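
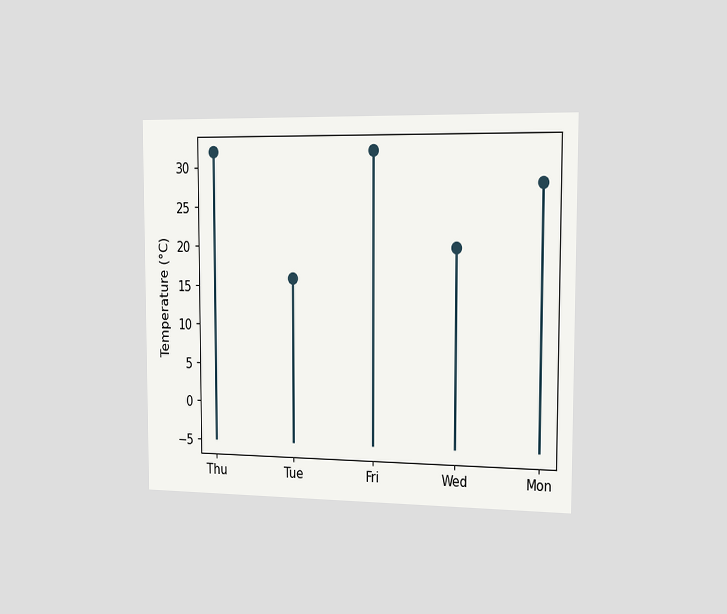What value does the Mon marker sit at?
The chart is viewed slightly from the right. The Mon marker sits at 28°C.

28°C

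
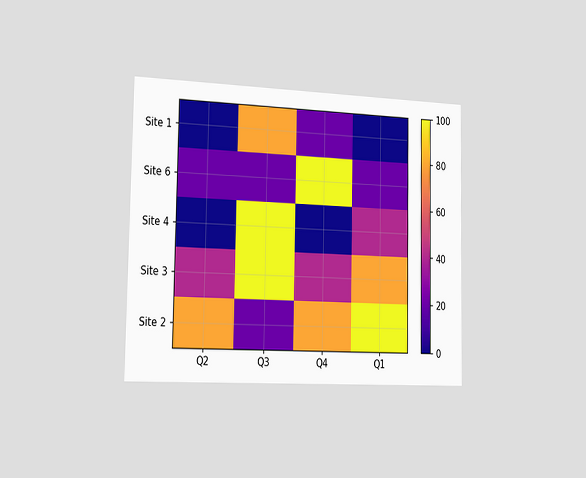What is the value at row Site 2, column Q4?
80

The chart is viewed slightly from the left. Matching cell (Site 2, Q4) against the colorbar gives 80.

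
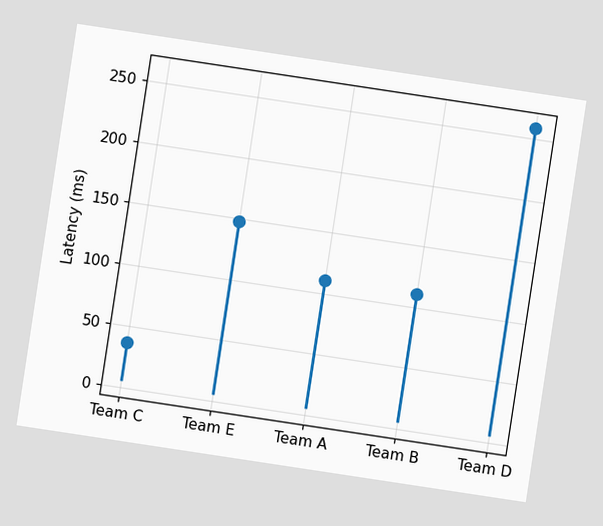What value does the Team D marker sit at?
The chart is tilted about 9° clockwise. The Team D marker sits at 259ms.

259ms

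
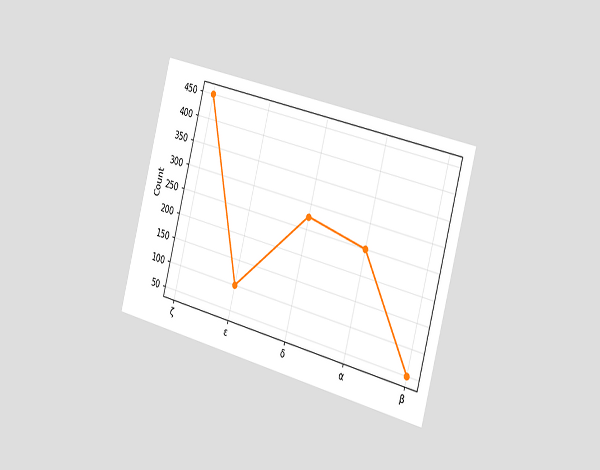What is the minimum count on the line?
The chart is tilted about 15° clockwise and viewed slightly from the right. The lowest point is at β, and reading across to the y-axis gives 50.

50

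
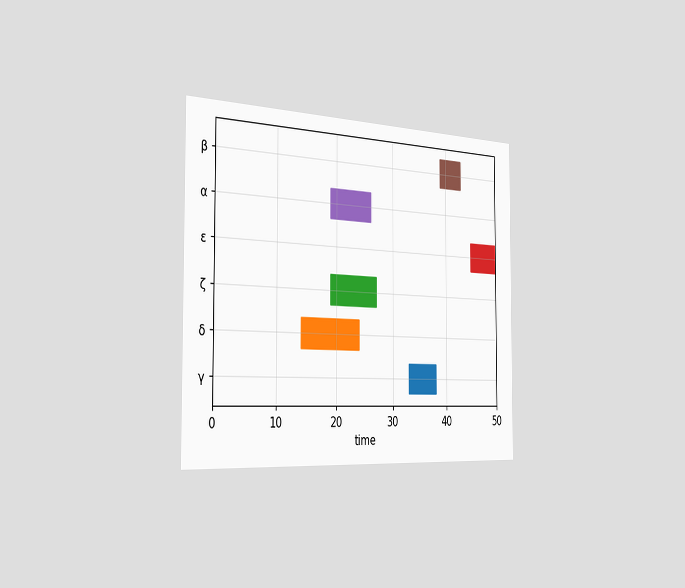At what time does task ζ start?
The chart is viewed slightly from the left. The ζ bar begins at t=19.

19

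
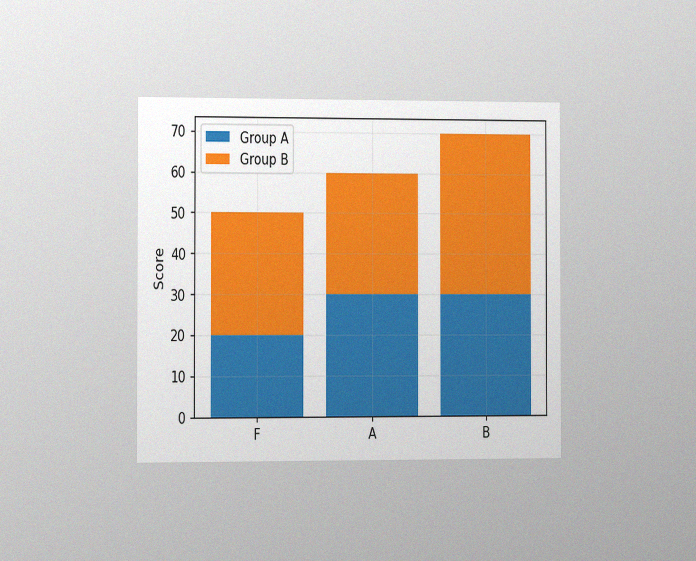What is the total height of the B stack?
The chart is viewed slightly from the left, with some photo noise. The B stack's top reaches 70 on the y-axis.

70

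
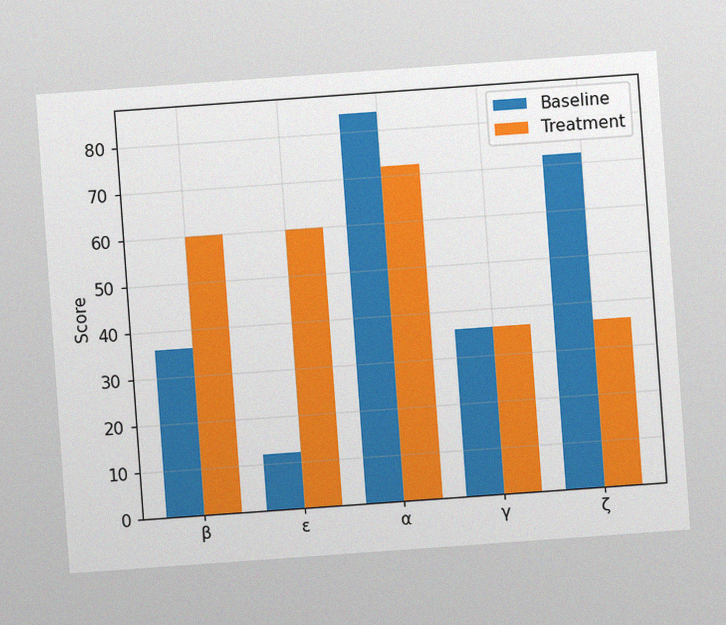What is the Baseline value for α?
The chart is tilted about 4° counter-clockwise, with some photo noise. The Baseline bar at α reaches 84 on the y-axis.

84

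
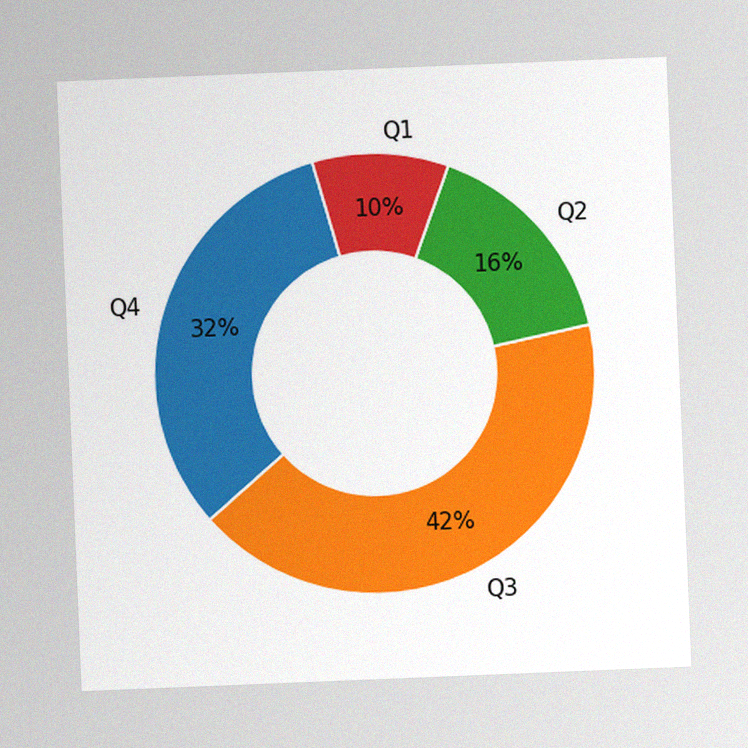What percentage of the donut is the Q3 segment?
42%

The chart is tilted about 2° counter-clockwise, with some photo noise. The Q3 segment takes up 42% of the ring.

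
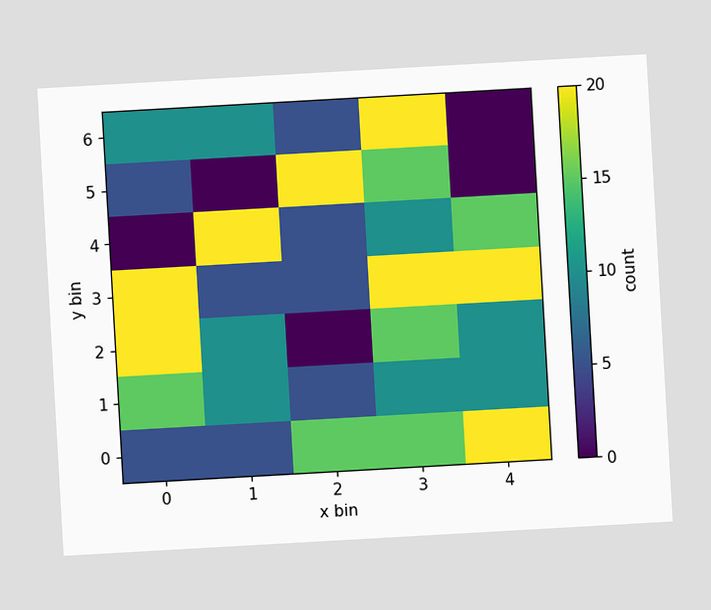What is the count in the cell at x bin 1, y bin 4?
The chart is tilted about 3° counter-clockwise. Matching the cell (1, 4) against the colorbar gives 20.

20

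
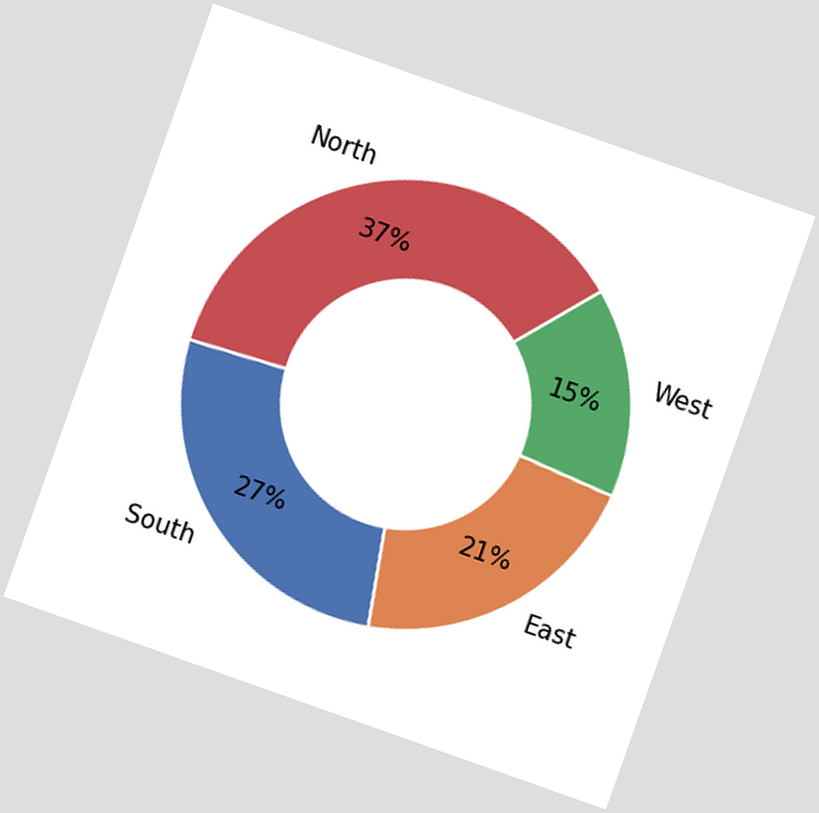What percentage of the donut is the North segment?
The chart is tilted about 19° clockwise. The North segment takes up 37% of the ring.

37%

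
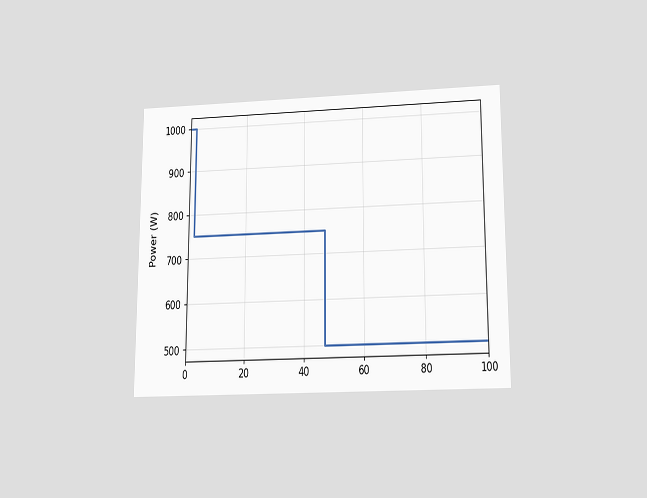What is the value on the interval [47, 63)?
500W

The chart is viewed slightly from below. On [47, 63) the step sits at 500W.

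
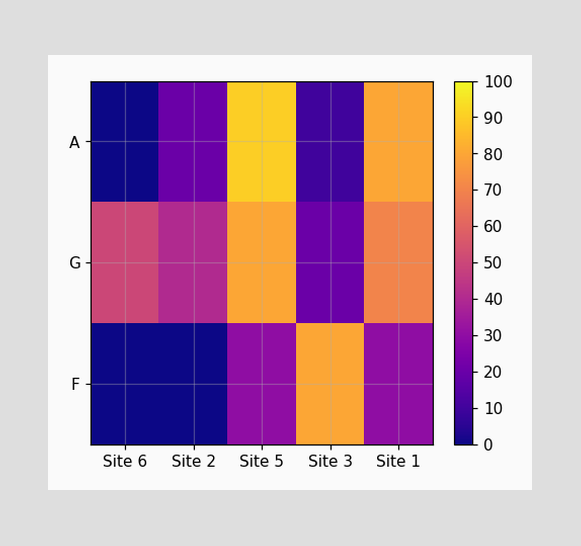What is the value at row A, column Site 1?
80

Matching cell (A, Site 1) against the colorbar gives 80.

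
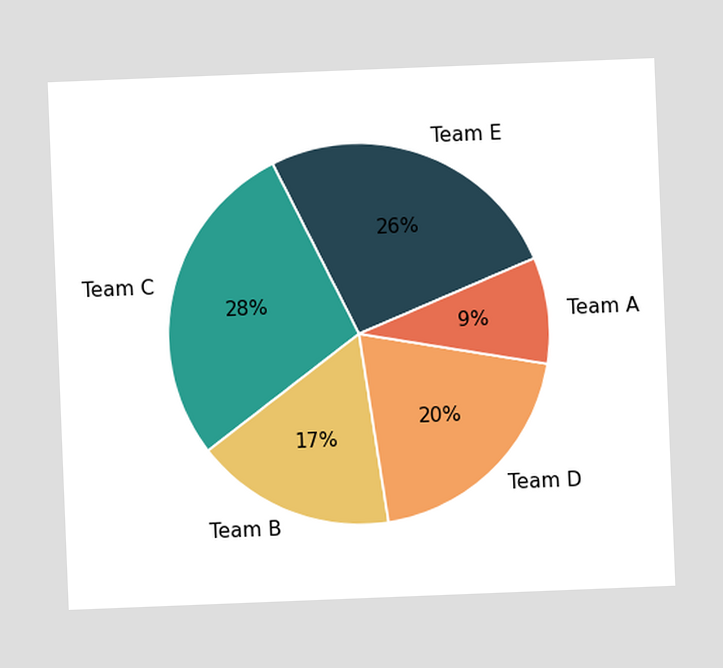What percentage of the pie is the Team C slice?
The chart is tilted about 2° counter-clockwise. The Team C slice takes up 28% of the pie.

28%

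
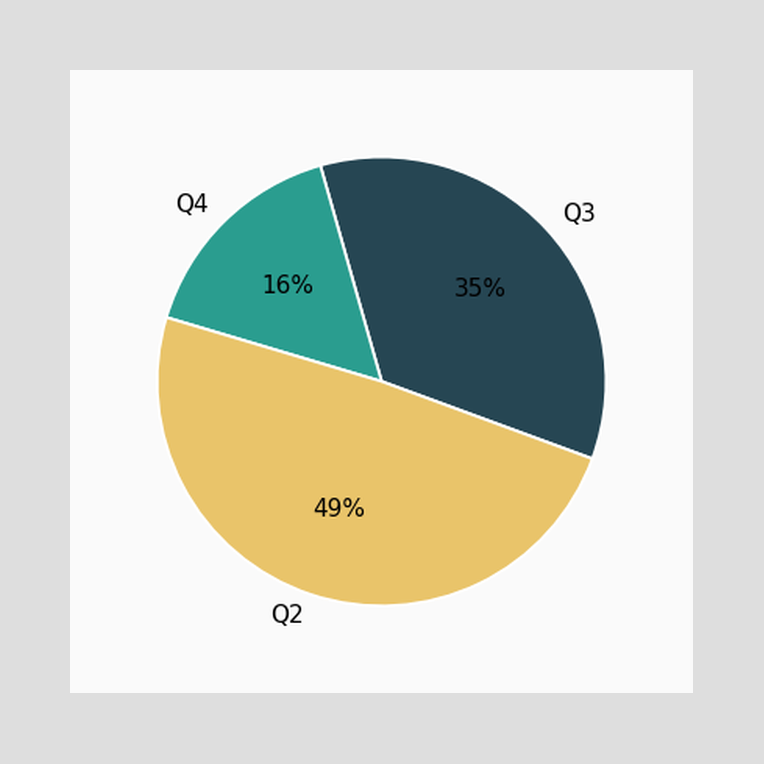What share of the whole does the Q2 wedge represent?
49%

The Q2 slice takes up 49% of the pie.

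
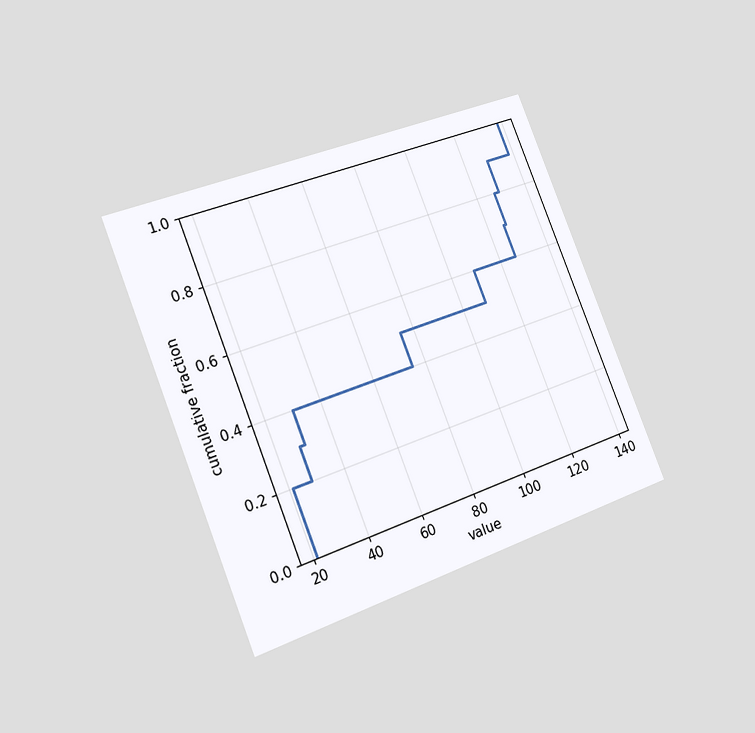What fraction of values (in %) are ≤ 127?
The chart is tilted about 21° counter-clockwise and viewed slightly from the left. At x=127 the ECDF step is at 80%.

80%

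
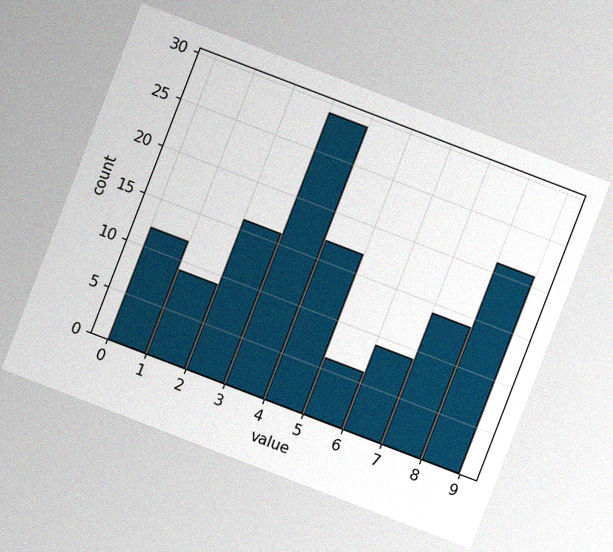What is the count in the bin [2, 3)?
16

The chart is tilted about 21° clockwise, with some photo noise. The [2, 3) bin has height 16.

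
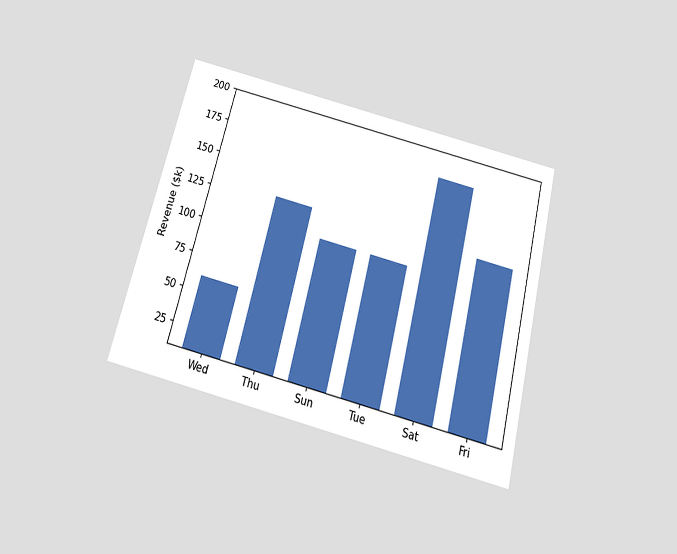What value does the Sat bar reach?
The chart is tilted about 14° clockwise and viewed slightly from below. Reading along the chart's y-axis, the Sat bar reaches $180k.

$180k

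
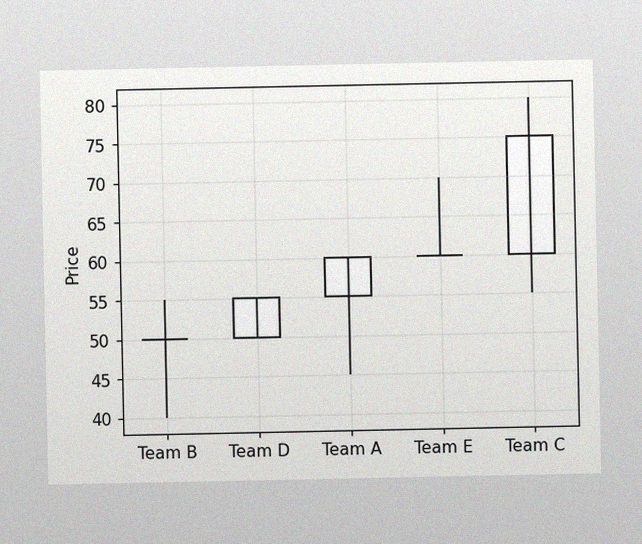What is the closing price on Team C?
The image has some photo noise and uneven lighting. The Team C candle closes at 75.

75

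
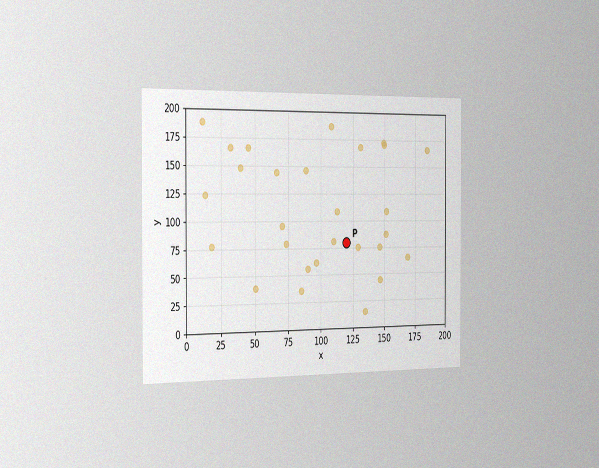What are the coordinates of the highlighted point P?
(120, 80)

The chart is viewed slightly from the left, with some photo noise. Following the gridlines from P to each axis, P sits at (120, 80).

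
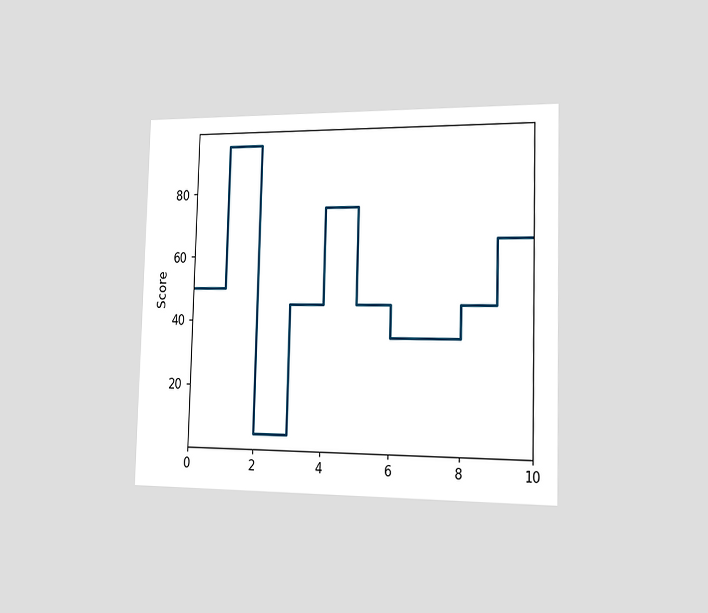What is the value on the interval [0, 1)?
50

The chart is viewed slightly from the right. On [0, 1) the step sits at 50.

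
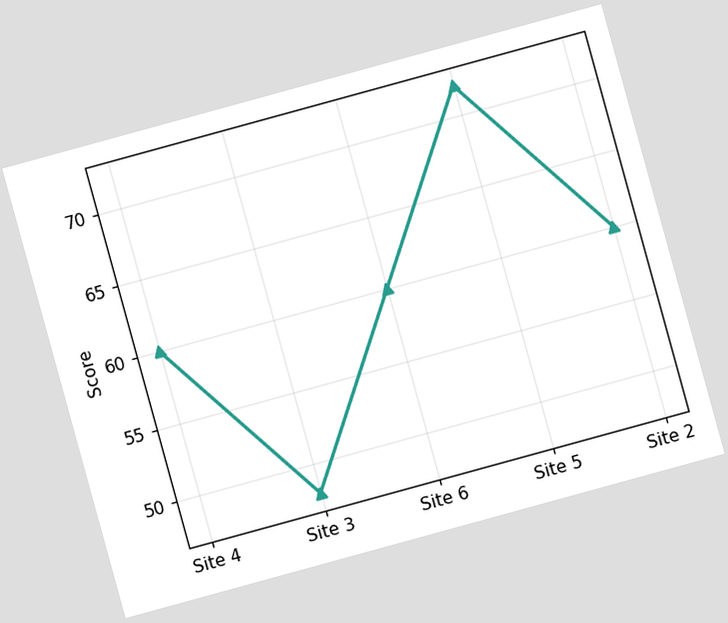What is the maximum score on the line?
The chart is tilted about 15° counter-clockwise. The highest point is at Site 5, and reading across to the y-axis gives 72.

72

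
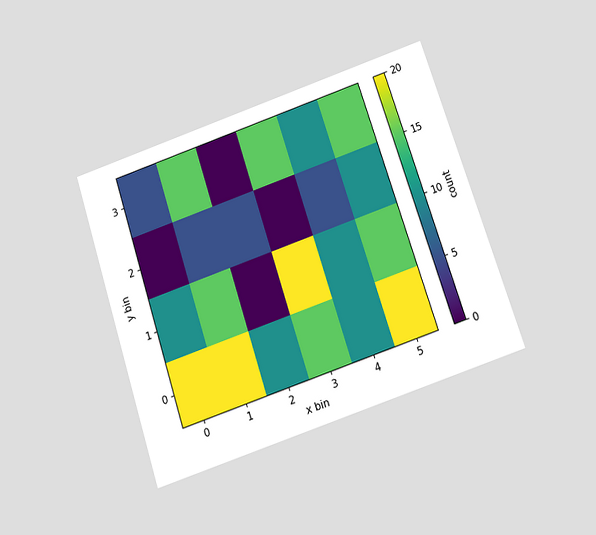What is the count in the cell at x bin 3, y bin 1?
20

The chart is tilted about 18° counter-clockwise and viewed slightly from below. Matching the cell (3, 1) against the colorbar gives 20.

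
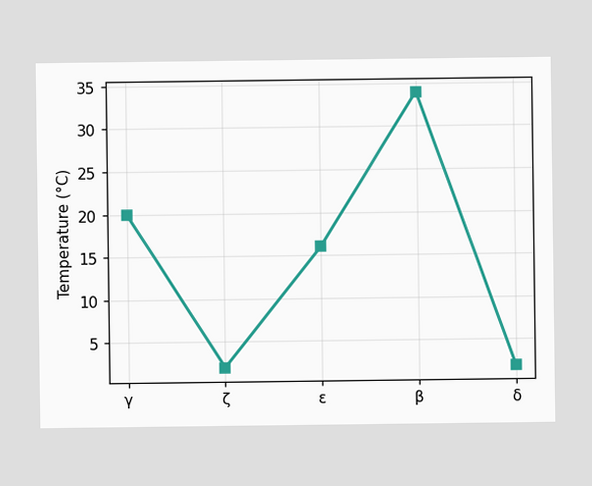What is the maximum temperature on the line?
34°C

The highest point is at β, and reading across to the y-axis gives 34°C.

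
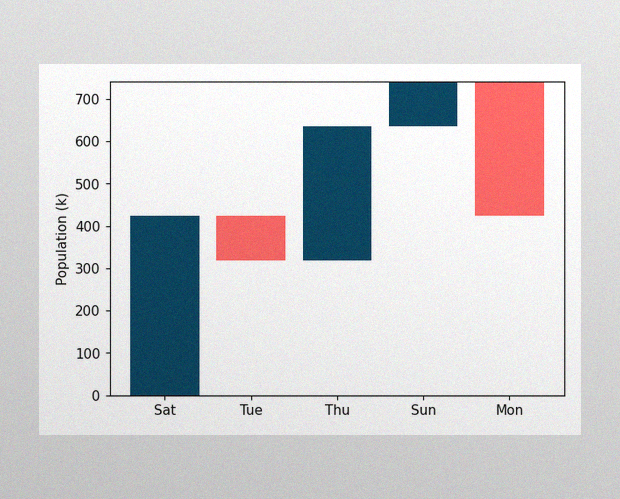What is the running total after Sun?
The image has some photo noise and uneven lighting. After Sun the running total reaches 742k.

742k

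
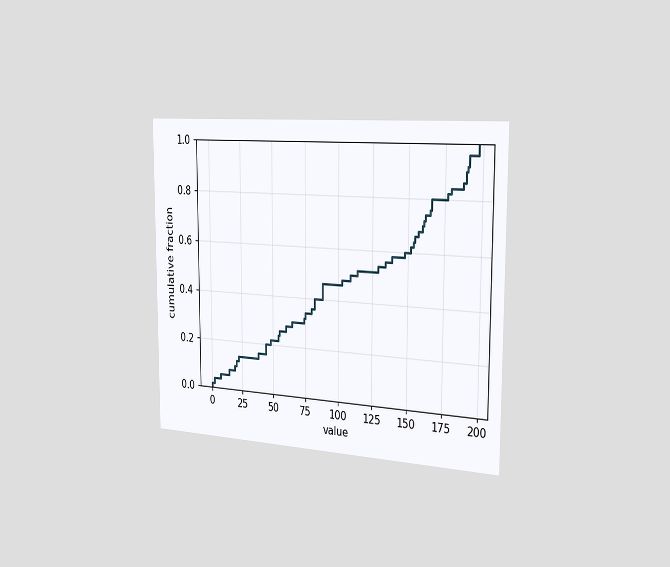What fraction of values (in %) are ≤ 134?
The chart is viewed slightly from the right. At x=134 the ECDF step is at 56%.

56%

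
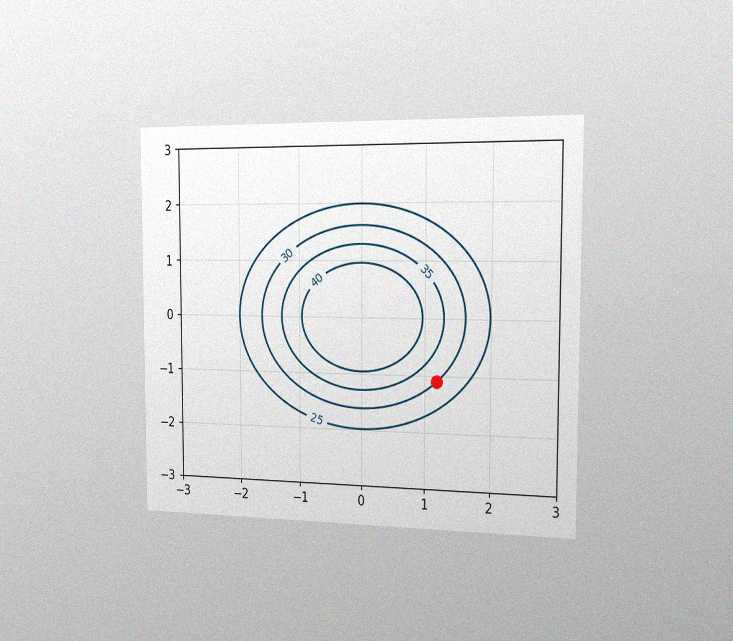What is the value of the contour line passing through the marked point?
30

The chart is viewed slightly from the right, with some photo noise. The marked point sits on the contour labelled 30.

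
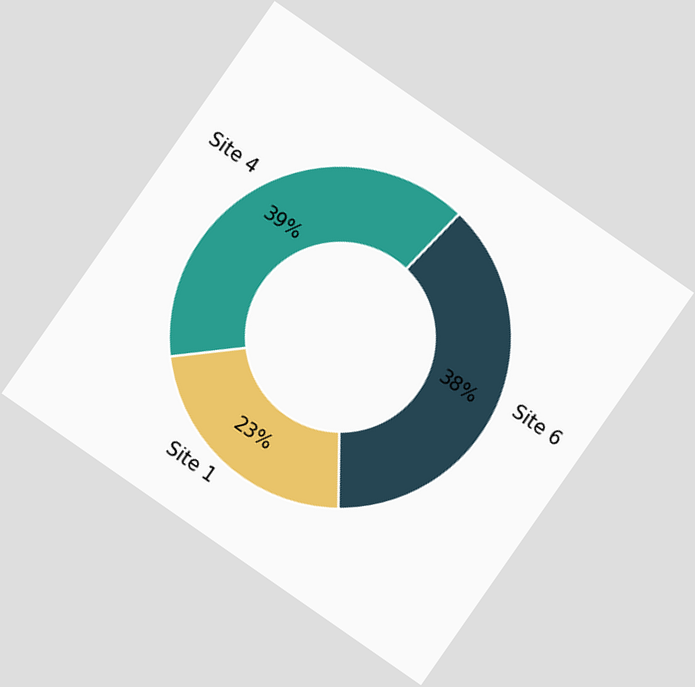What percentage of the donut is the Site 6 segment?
38%

The chart is tilted about 35° clockwise. The Site 6 segment takes up 38% of the ring.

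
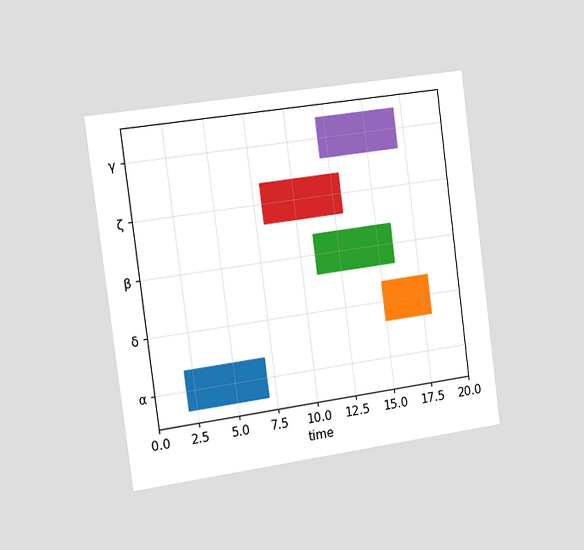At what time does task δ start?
The chart is tilted about 7° counter-clockwise and viewed slightly from the left. The δ bar begins at t=15.

15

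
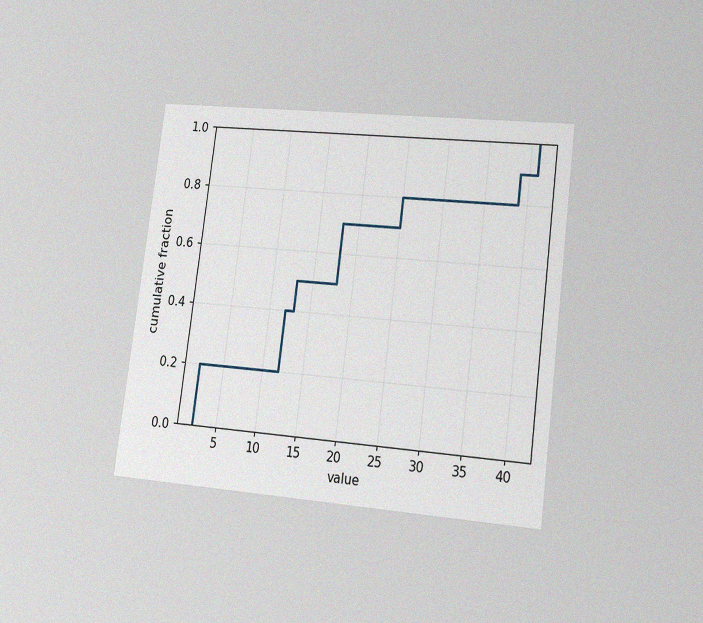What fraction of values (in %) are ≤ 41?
100%

The chart is tilted about 7° clockwise and viewed at a slight angle, with some photo noise. At x=41 the ECDF step is at 100%.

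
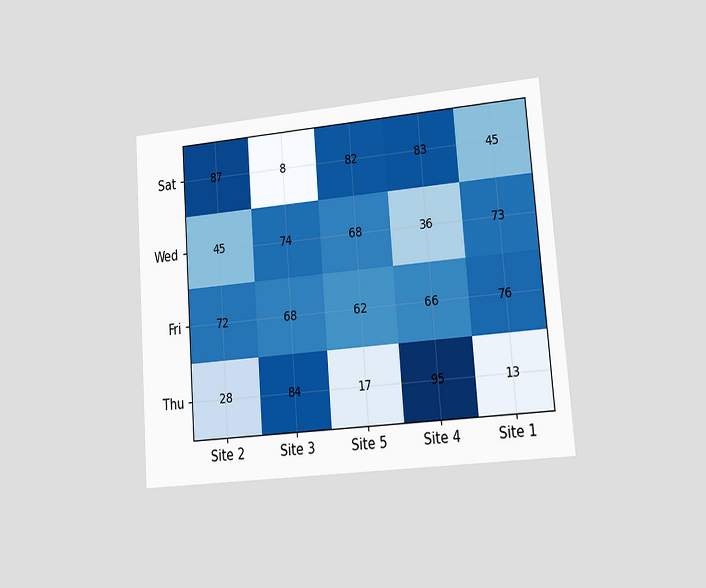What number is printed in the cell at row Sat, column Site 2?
87

The chart is tilted about 4° counter-clockwise and viewed at a slight angle. The (Sat, Site 2) cell reads 87.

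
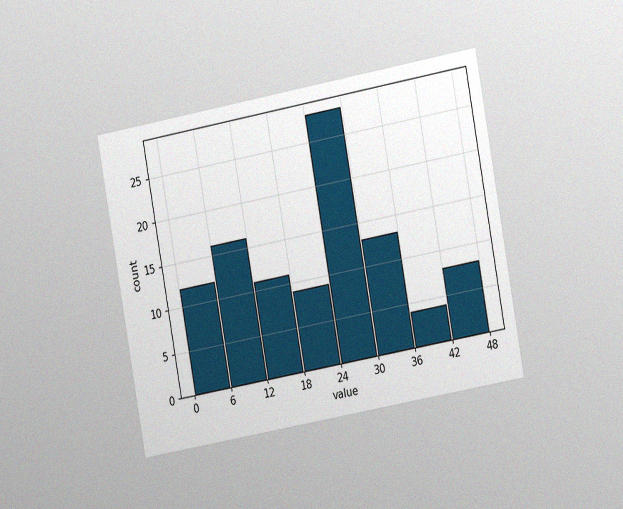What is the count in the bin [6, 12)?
The chart is tilted about 10° counter-clockwise and viewed at a slight angle, with some photo noise. The [6, 12) bin has height 16.

16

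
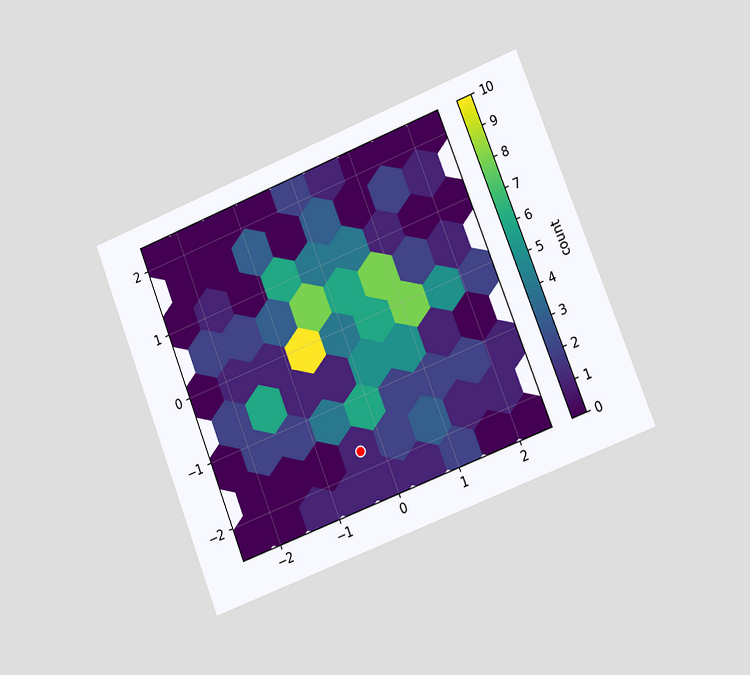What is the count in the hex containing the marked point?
1

The chart is tilted about 21° counter-clockwise and viewed slightly from the right. The marked hex reads 1 on the colorbar.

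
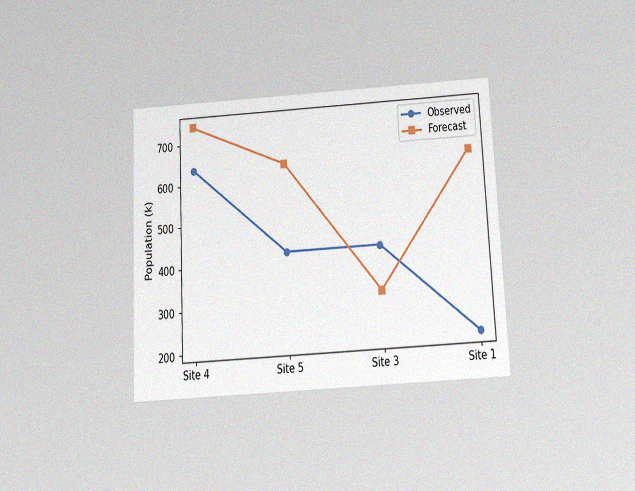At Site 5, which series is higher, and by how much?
The chart is tilted about 3° counter-clockwise and viewed slightly from below, with some photo noise. At Site 5, Forecast sits above the other line by 212k.

Forecast, by 212k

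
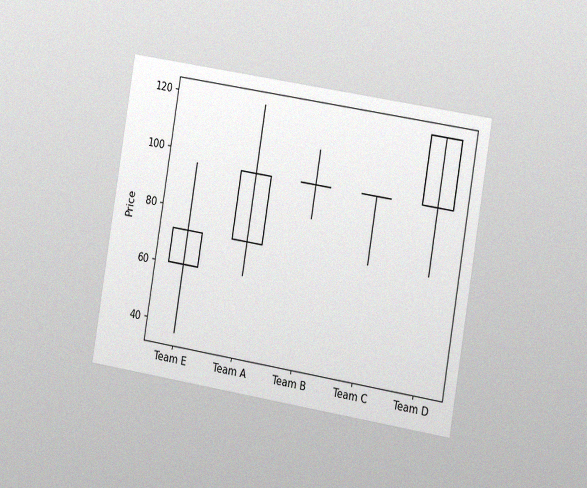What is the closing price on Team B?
The chart is tilted about 9° clockwise and viewed slightly from the right, with some photo noise. The Team B candle closes at 96.

96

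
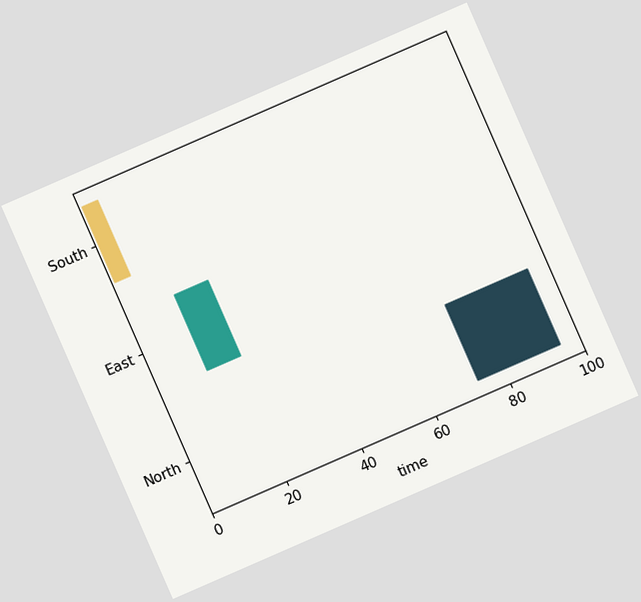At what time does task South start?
1

The chart is tilted about 24° counter-clockwise. The South bar begins at t=1.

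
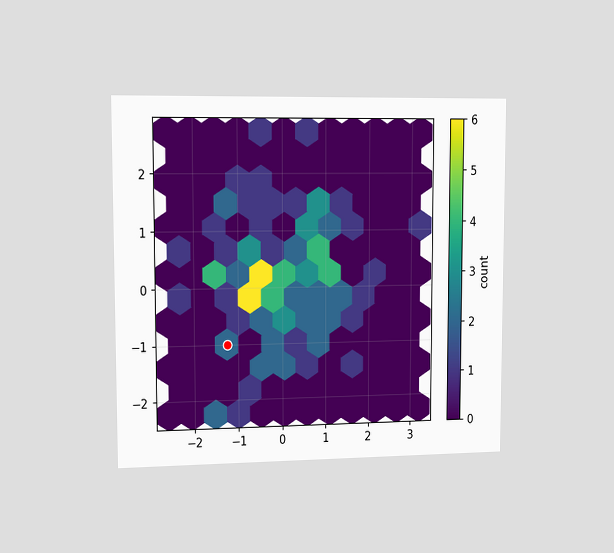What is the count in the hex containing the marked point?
The chart is viewed slightly from the left. The marked hex reads 2 on the colorbar.

2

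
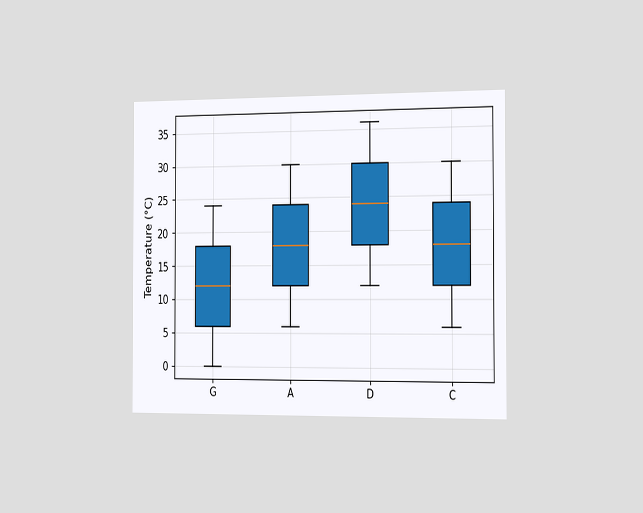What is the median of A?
18°C

The chart is viewed slightly from the right. The median line in the A box sits at 18°C.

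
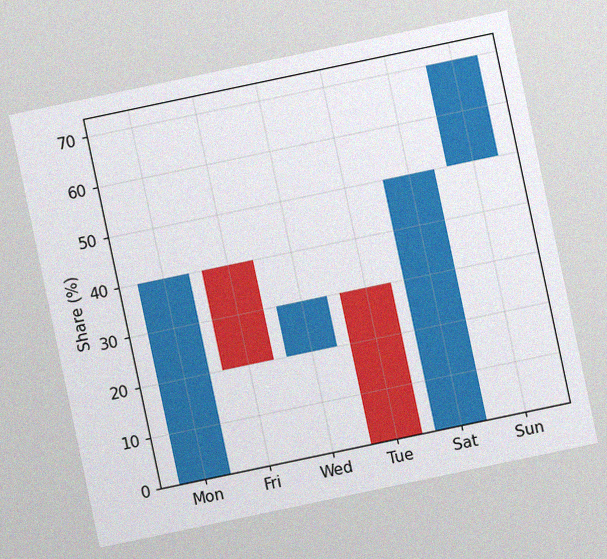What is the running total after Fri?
20%

The chart is tilted about 12° counter-clockwise, with some photo noise. After Fri the running total reaches 20%.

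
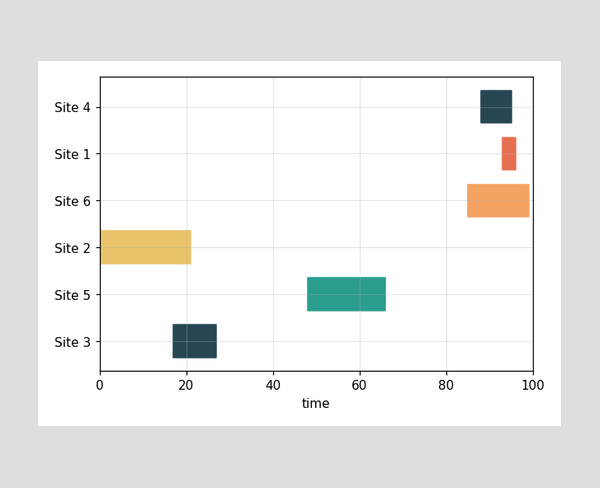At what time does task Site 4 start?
88

The Site 4 bar begins at t=88.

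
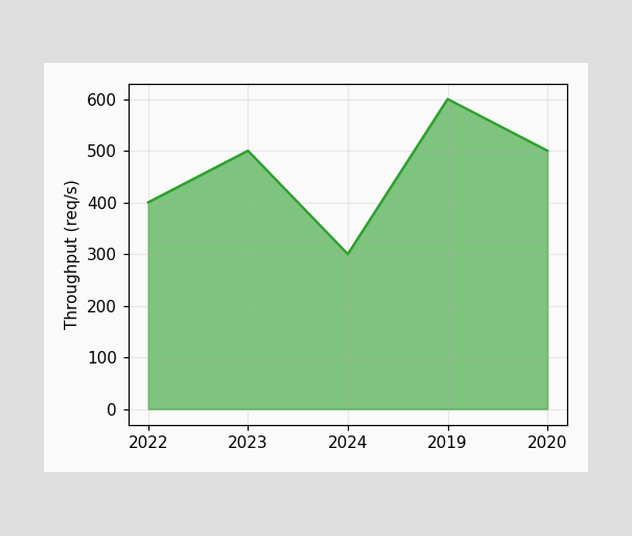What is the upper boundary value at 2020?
500req/s

At 2020 the upper boundary is at 500req/s.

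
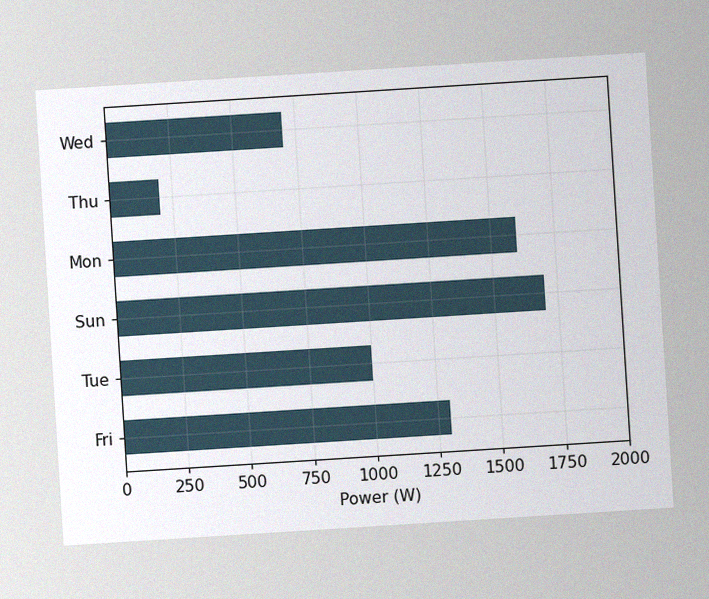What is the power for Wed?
The chart is tilted about 4° counter-clockwise, with some photo noise. Reading along the chart's x-axis, the Wed bar reaches 700W.

700W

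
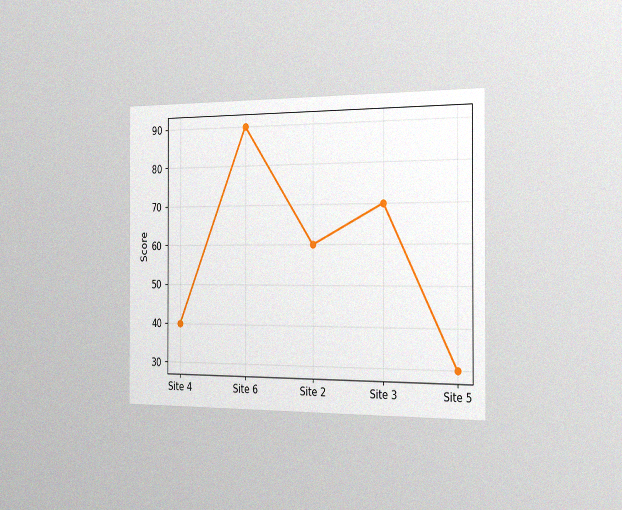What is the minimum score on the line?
The chart is viewed slightly from the right, with some photo noise. The lowest point is at Site 5, and reading across to the y-axis gives 30.

30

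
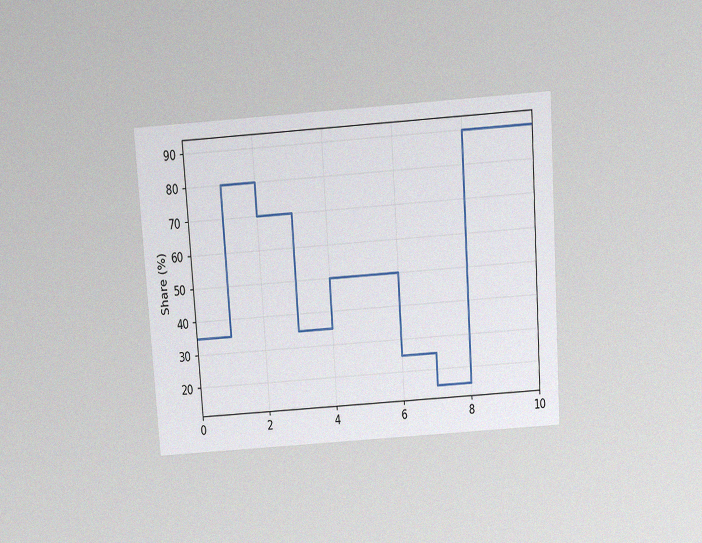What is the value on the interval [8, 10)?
The chart is tilted about 4° counter-clockwise and viewed slightly from above, with some photo noise. On [8, 10) the step sits at 90%.

90%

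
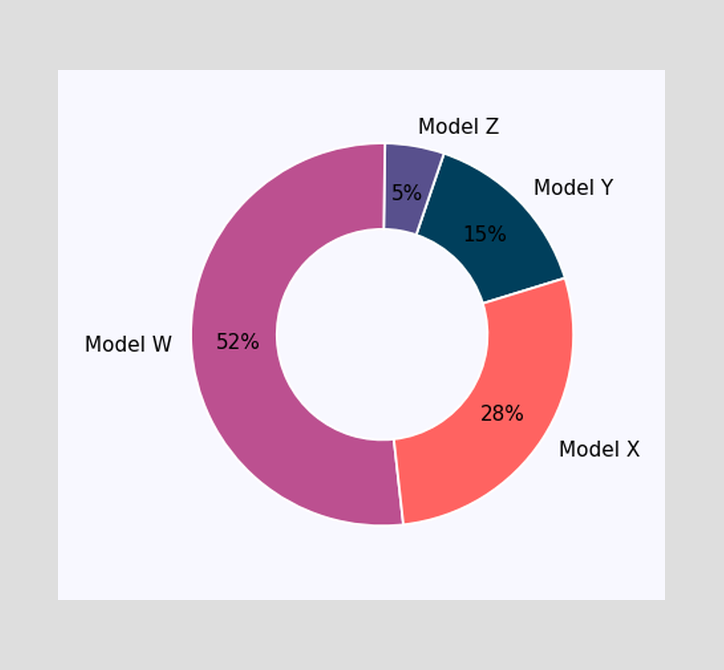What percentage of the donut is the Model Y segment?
15%

The Model Y segment takes up 15% of the ring.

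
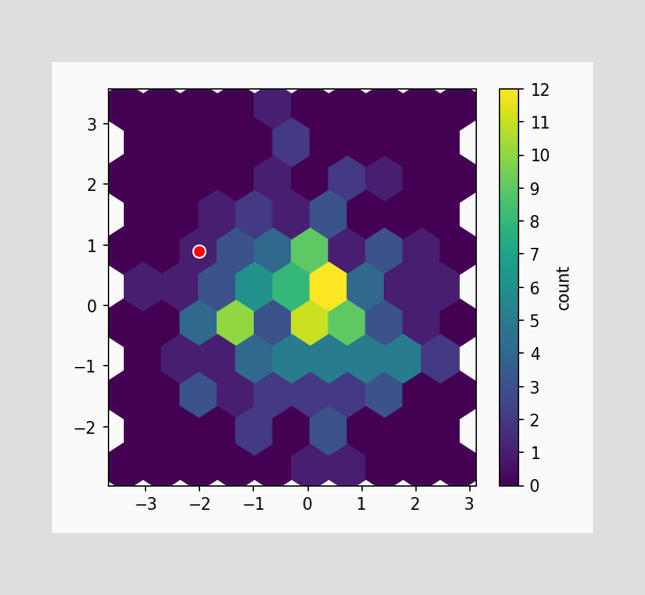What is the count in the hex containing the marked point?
The marked hex reads 1 on the colorbar.

1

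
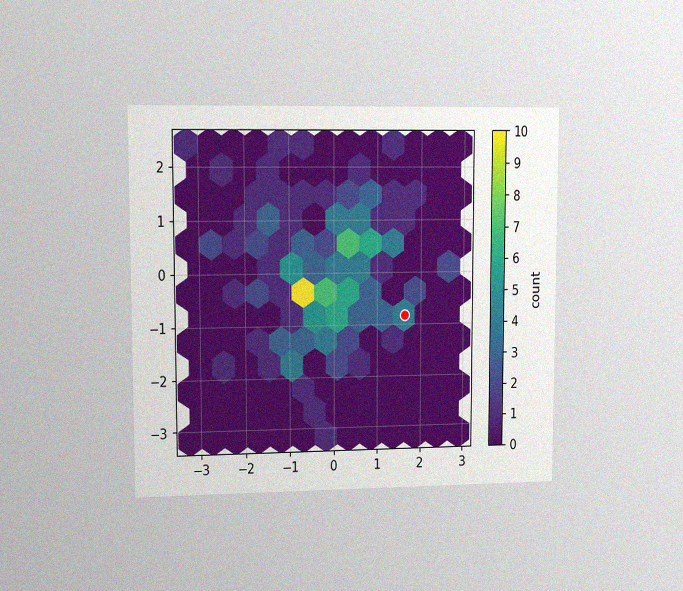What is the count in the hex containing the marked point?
The chart is viewed at a slight angle, with some photo noise. The marked hex reads 4 on the colorbar.

4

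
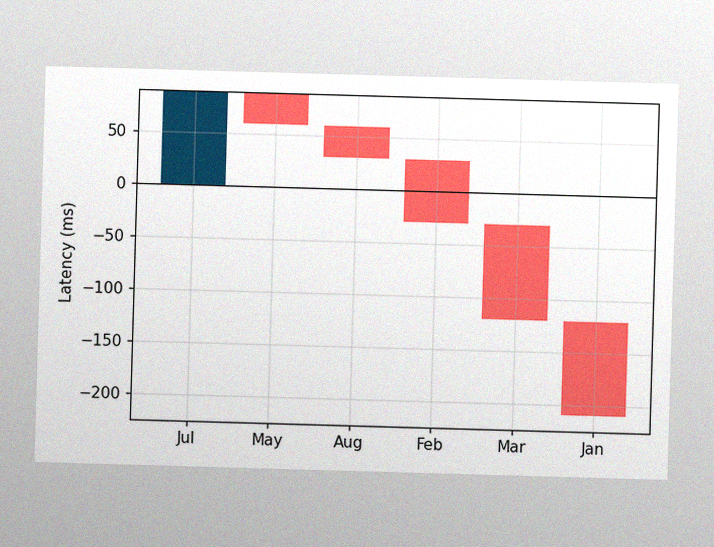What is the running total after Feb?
The image has some photo noise and uneven lighting. After Feb the running total reaches -30ms.

-30ms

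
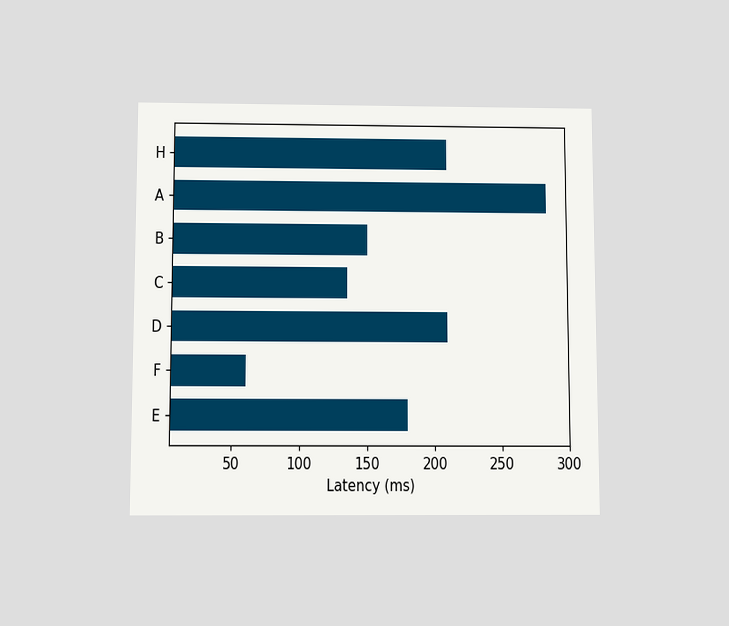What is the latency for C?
135ms

The chart is viewed slightly from below. Reading along the chart's x-axis, the C bar reaches 135ms.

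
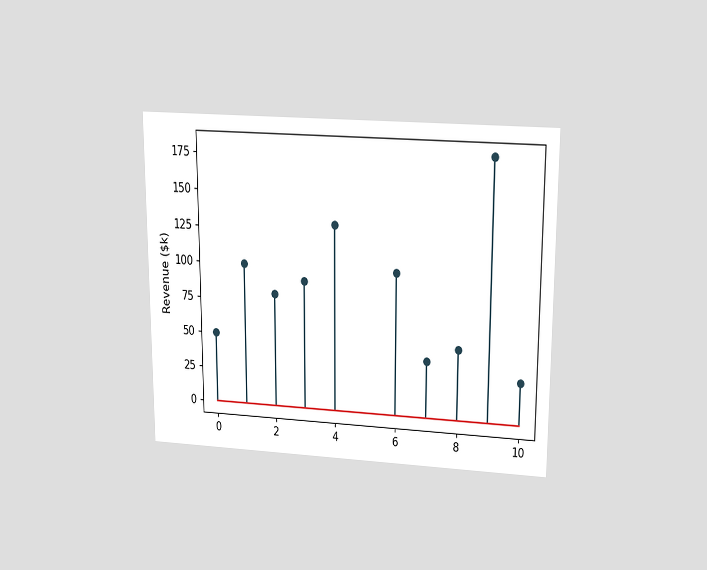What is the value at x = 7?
The chart is viewed slightly from above. The stem at x=7 reaches $40k.

$40k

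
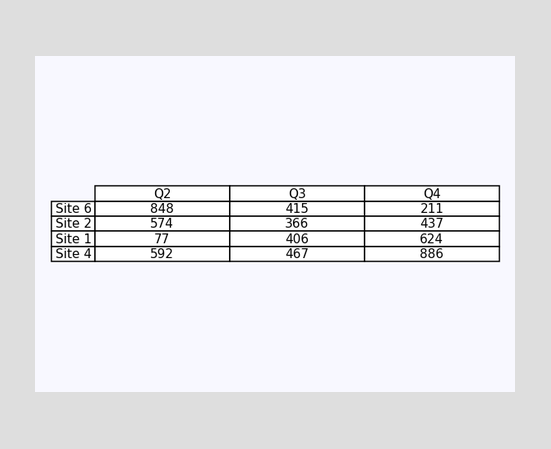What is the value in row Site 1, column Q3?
The (Site 1, Q3) cell reads 406.

406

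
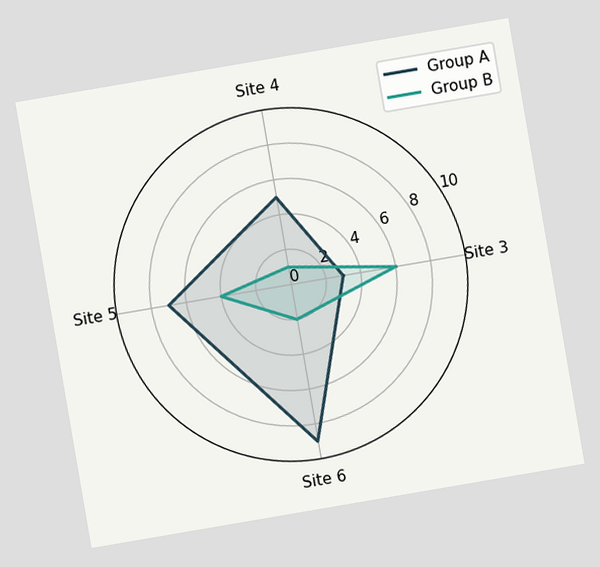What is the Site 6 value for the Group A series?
The chart is tilted about 10° counter-clockwise. On the Site 6 axis, Group A reaches 9.

9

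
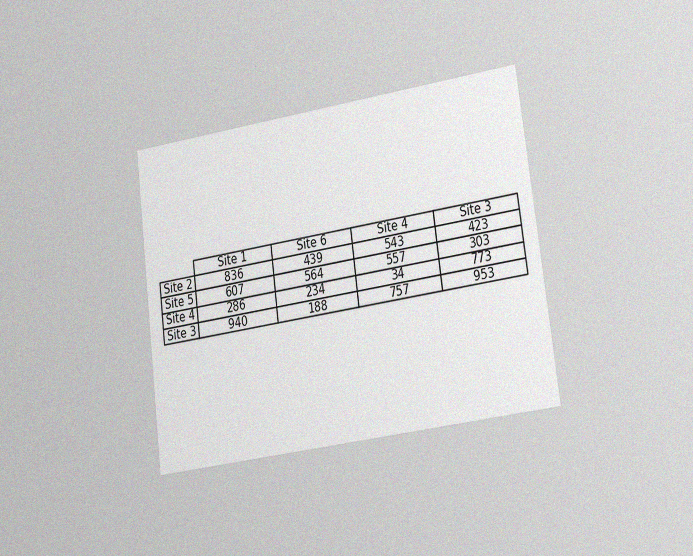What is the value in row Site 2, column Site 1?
836

The chart is tilted about 7° counter-clockwise and viewed slightly from the right, with some photo noise. The (Site 2, Site 1) cell reads 836.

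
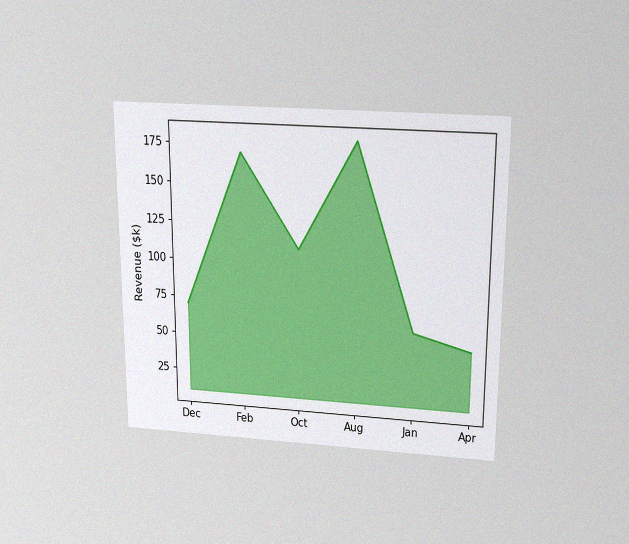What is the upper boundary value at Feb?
The chart is viewed slightly from above, with some photo noise. At Feb the upper boundary is at $170k.

$170k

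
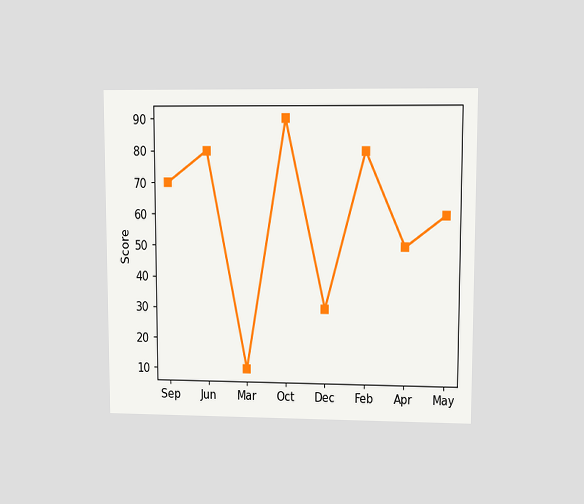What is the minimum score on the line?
10

The chart is viewed at a slight angle. The lowest point is at Mar, and reading across to the y-axis gives 10.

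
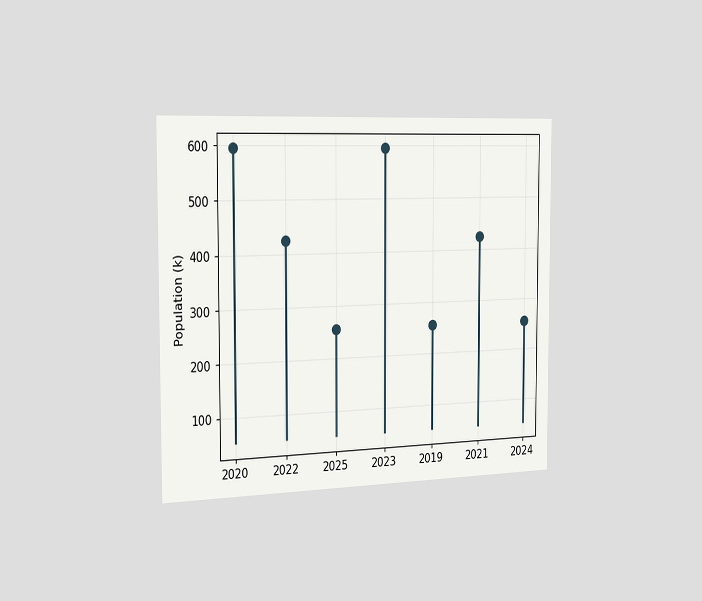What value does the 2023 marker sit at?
The chart is viewed slightly from the left. The 2023 marker sits at 595k.

595k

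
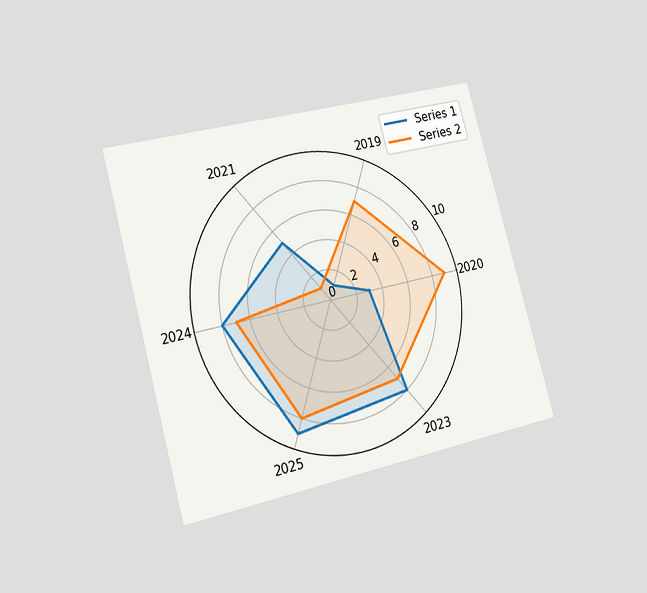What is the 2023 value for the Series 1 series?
The chart is tilted about 15° counter-clockwise and viewed slightly from the left. On the 2023 axis, Series 1 reaches 8.

8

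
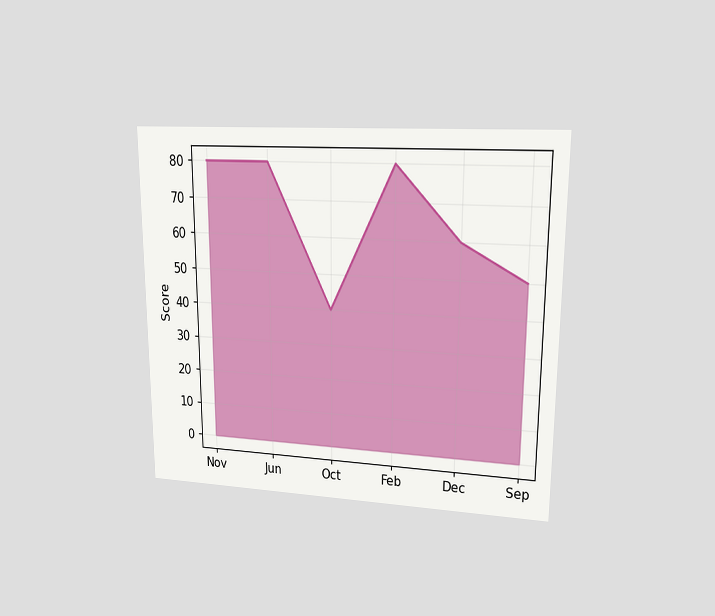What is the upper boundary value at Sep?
The chart is viewed at a slight angle. At Sep the upper boundary is at 50.

50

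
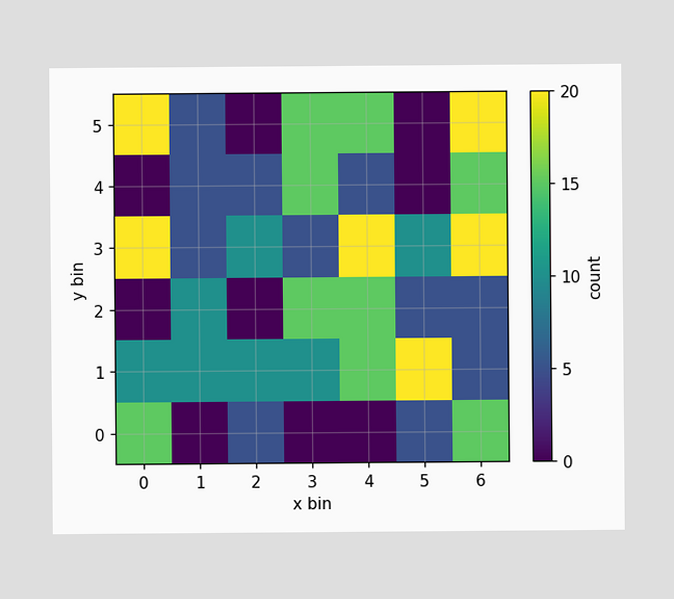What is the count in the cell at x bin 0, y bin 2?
Matching the cell (0, 2) against the colorbar gives 0.

0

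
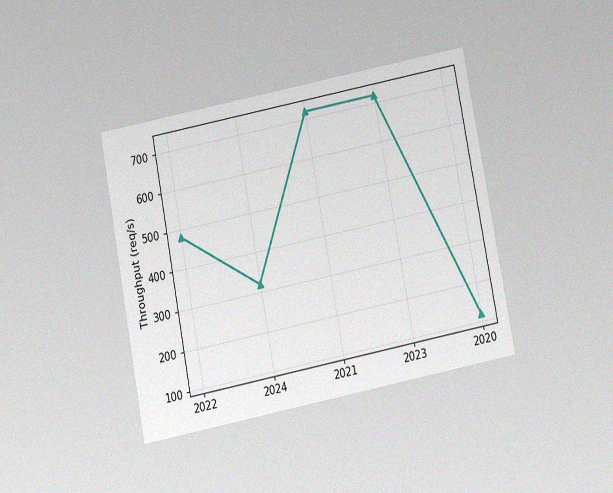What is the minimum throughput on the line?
The chart is tilted about 11° counter-clockwise and viewed slightly from below, with some photo noise. The lowest point is at 2020, and reading across to the y-axis gives 120req/s.

120req/s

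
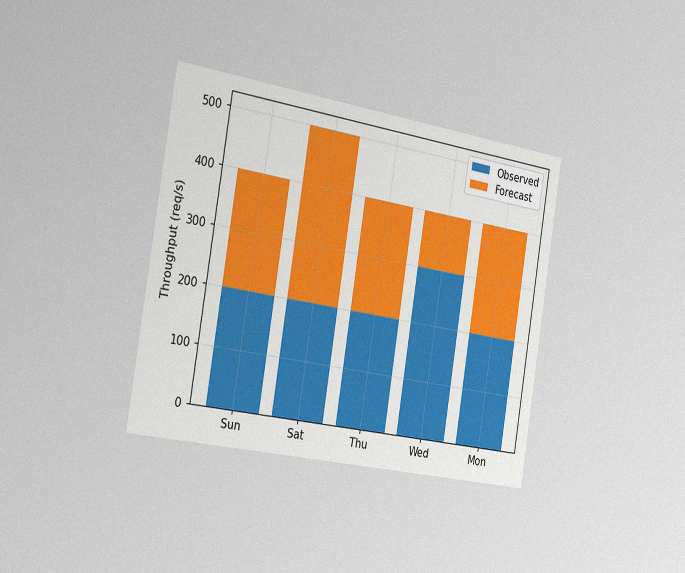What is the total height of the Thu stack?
400req/s

The chart is tilted about 9° clockwise and viewed slightly from the left, with some photo noise. The Thu stack's top reaches 400req/s on the y-axis.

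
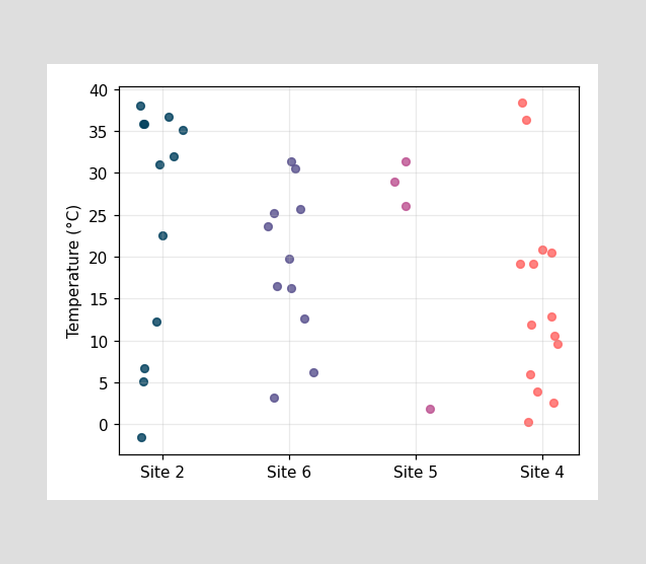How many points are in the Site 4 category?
14

Counting the markers in the Site 4 column gives 14.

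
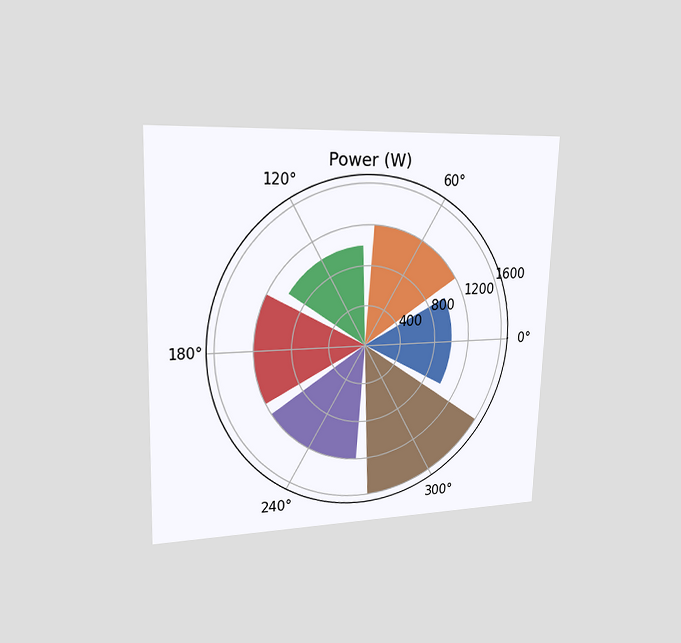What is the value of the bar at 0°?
1000W

The chart is viewed slightly from the left. The bar at 0° reaches 1000W on the radial axis.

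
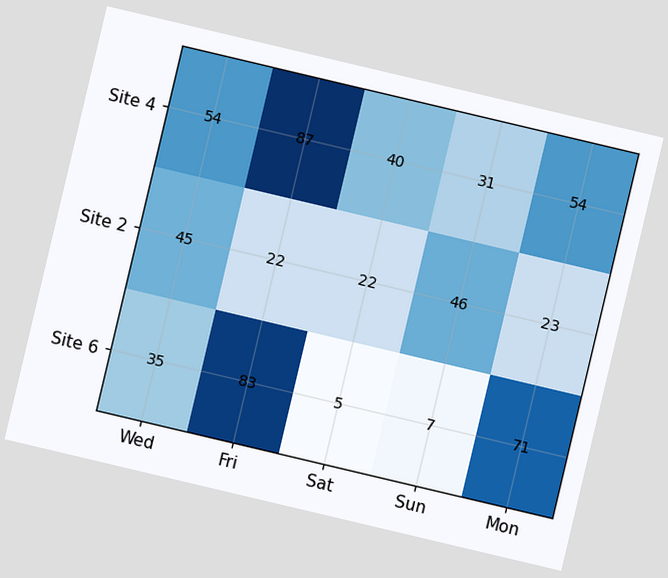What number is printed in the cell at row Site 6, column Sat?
5

The chart is tilted about 13° clockwise. The (Site 6, Sat) cell reads 5.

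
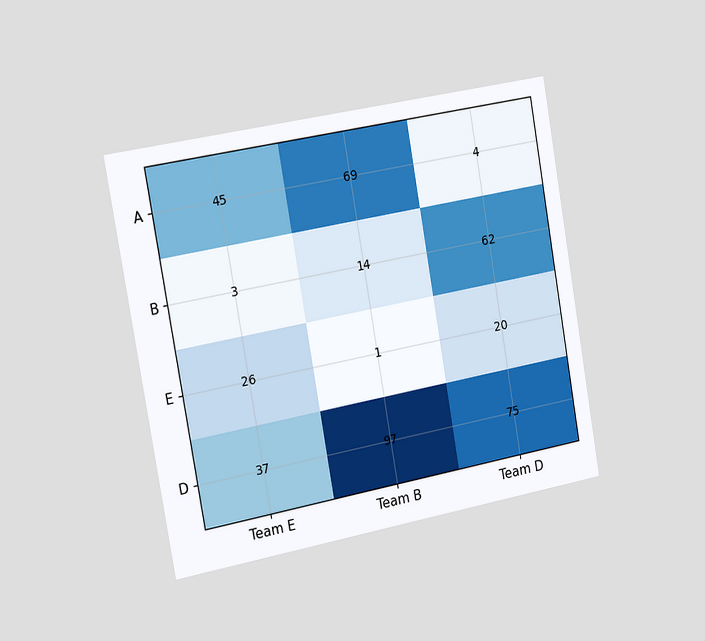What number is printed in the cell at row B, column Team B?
14

The chart is tilted about 10° counter-clockwise and viewed slightly from the left. The (B, Team B) cell reads 14.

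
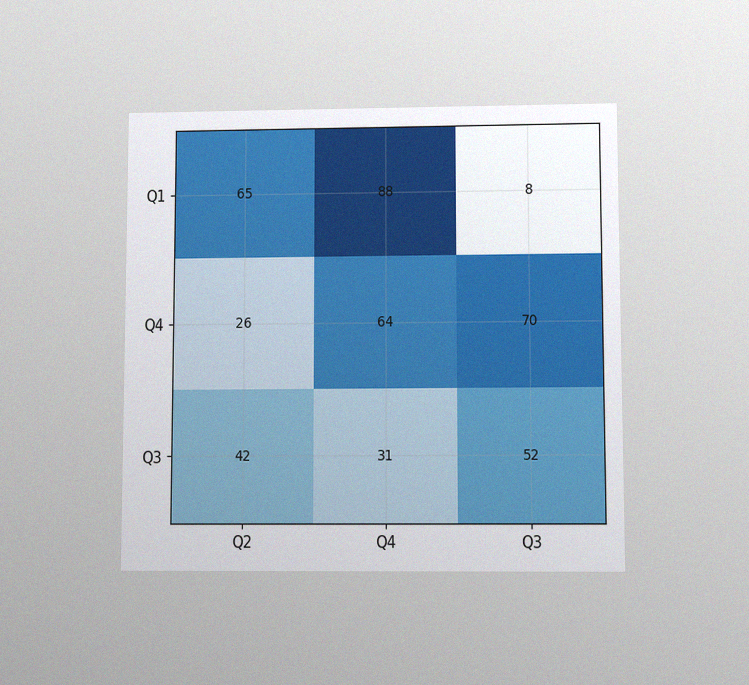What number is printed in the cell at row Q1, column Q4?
88

The chart is viewed slightly from below, with some photo noise. The (Q1, Q4) cell reads 88.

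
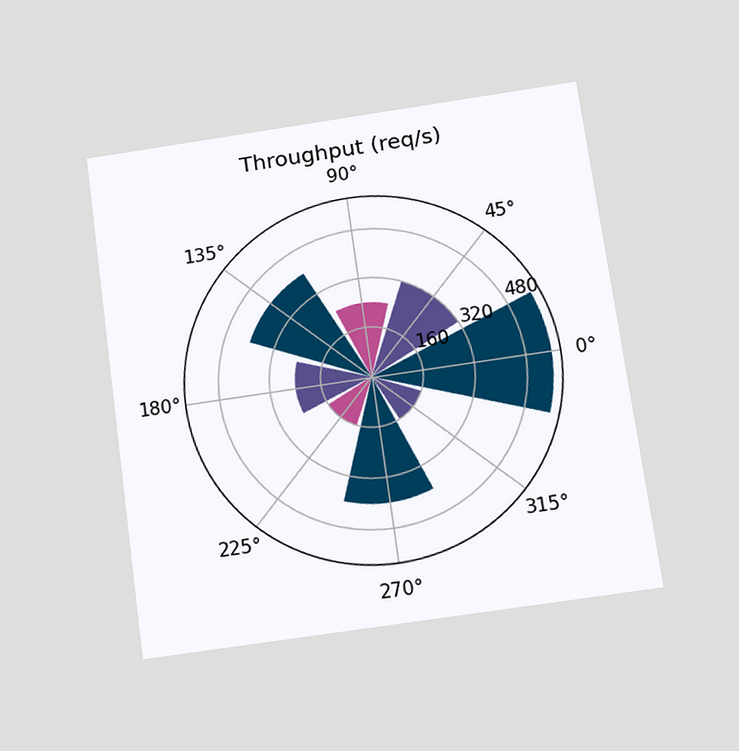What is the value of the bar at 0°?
560req/s

The chart is tilted about 8° counter-clockwise and viewed slightly from below. The bar at 0° reaches 560req/s on the radial axis.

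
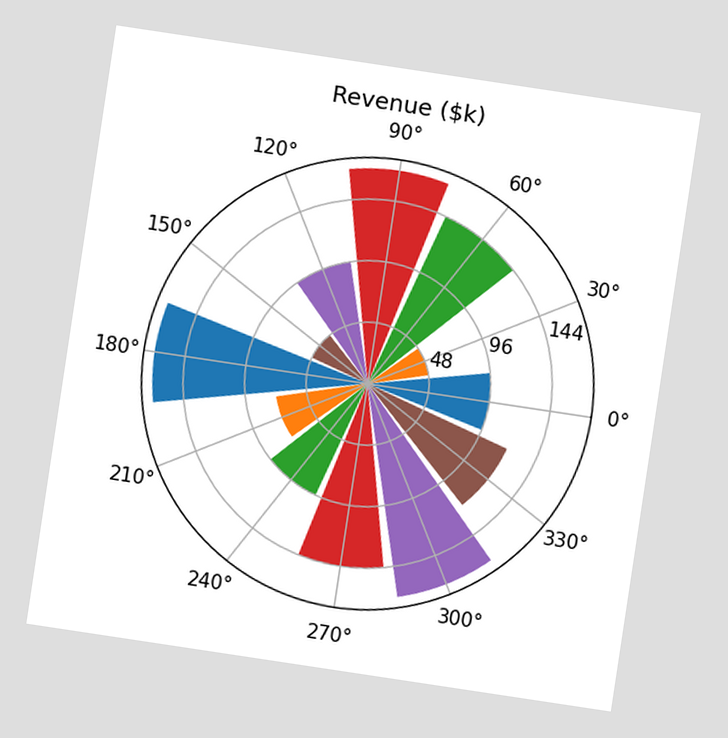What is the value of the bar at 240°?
$96k

The chart is tilted about 9° clockwise. The bar at 240° reaches $96k on the radial axis.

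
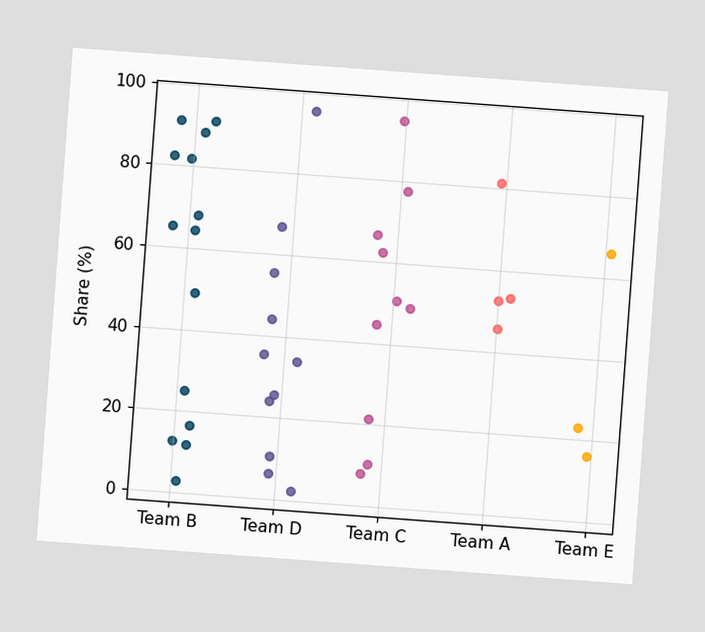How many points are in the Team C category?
The chart is tilted about 4° clockwise. Counting the markers in the Team C column gives 10.

10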